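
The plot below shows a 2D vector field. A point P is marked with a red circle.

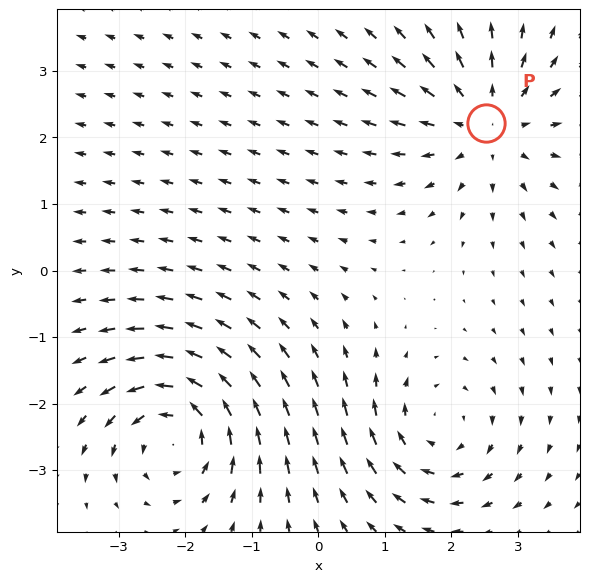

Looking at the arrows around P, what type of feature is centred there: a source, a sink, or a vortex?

source

At P (2.5, 2.2) the arrows spread outward. Divergence about +3, curl ≈0 — positive divergence with near-zero curl is a source.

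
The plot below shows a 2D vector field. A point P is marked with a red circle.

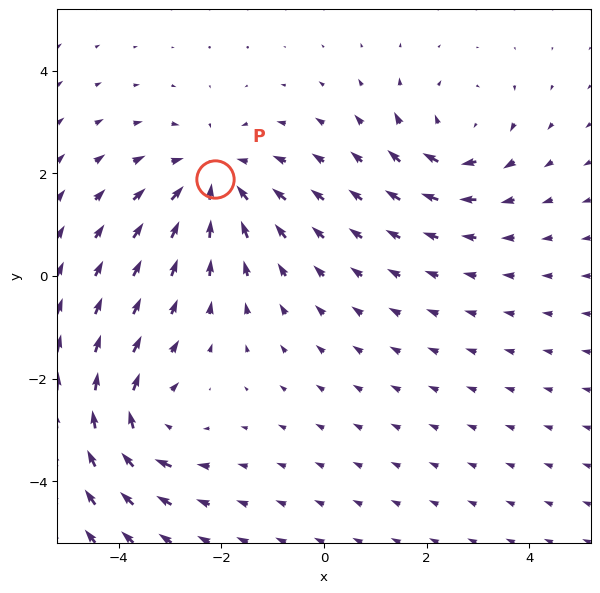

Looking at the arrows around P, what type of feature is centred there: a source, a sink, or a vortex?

sink

At P (-2.1, 1.9) the arrows converge inward. Divergence about -4, curl ≈0 — negative divergence with near-zero curl is a sink.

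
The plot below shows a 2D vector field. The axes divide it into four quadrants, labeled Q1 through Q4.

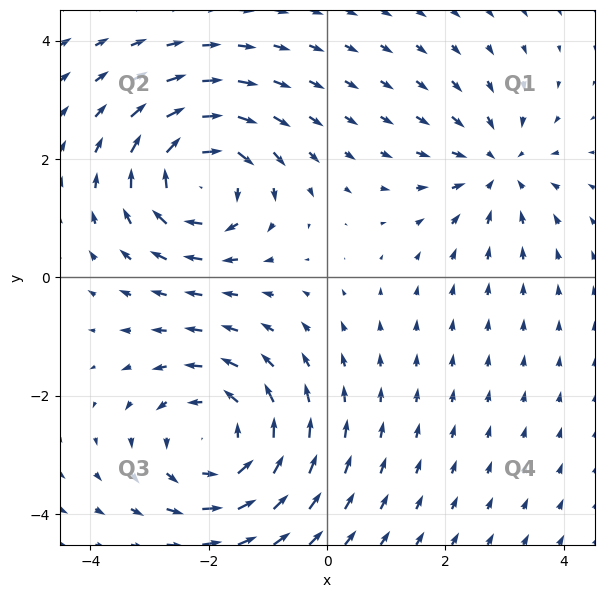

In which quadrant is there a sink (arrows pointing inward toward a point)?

The sink sits at approximately (2.9, 1.9), which lies in quadrant Q1. The divergence there is about -3, negative as expected for a sink.

Q1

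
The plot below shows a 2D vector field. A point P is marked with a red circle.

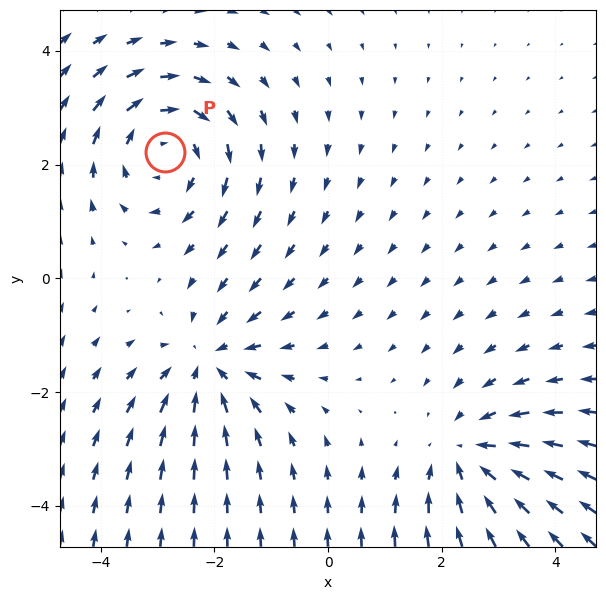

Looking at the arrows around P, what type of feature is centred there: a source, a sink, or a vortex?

At P (-2.9, 2.2) the arrows circulate clockwise. Divergence ≈0, curl about -3 — near-zero divergence with nonzero curl is a vortex.

vortex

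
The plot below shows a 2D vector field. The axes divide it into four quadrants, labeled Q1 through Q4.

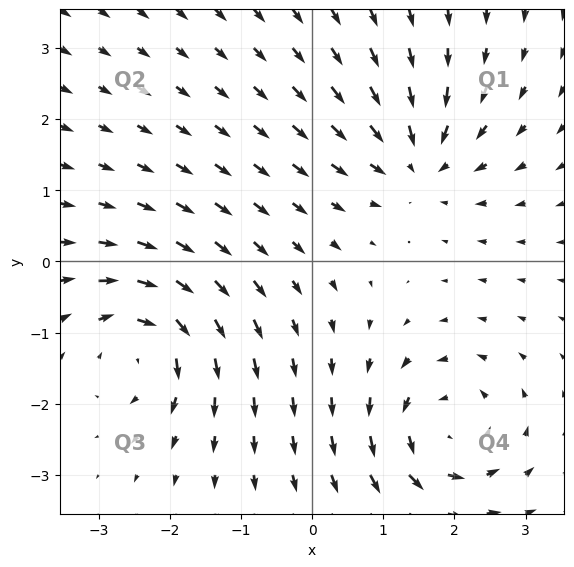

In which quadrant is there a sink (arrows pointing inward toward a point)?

The sink sits at approximately (1.5, 1.4), which lies in quadrant Q1. The divergence there is about -4, negative as expected for a sink.

Q1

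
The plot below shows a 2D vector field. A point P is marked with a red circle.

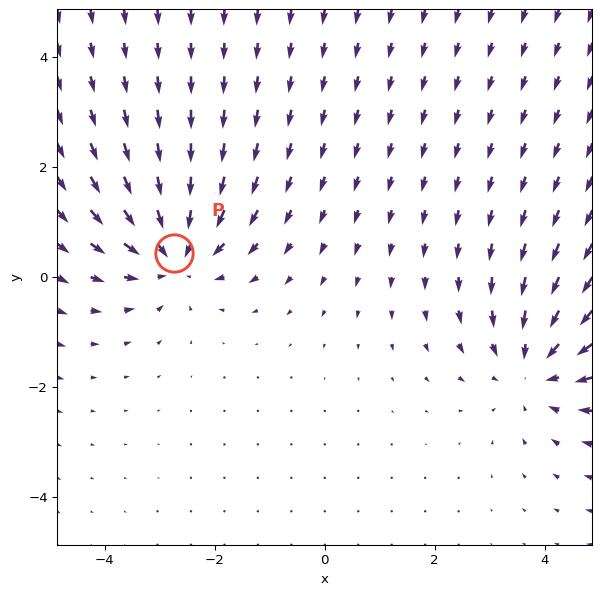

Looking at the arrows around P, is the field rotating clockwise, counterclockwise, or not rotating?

Near P at (-2.7, 0.4) the arrows show no circulation. The curl there is ≈0.

not rotating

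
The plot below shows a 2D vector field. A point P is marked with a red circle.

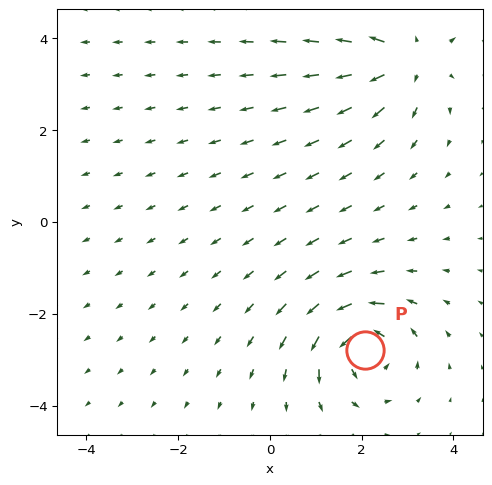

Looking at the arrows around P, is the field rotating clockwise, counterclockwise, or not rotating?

Near P at (2.1, -2.8) the arrows circulate counterclockwise. The curl (z-component) there is about +6; positive curl means counterclockwise rotation.

counterclockwise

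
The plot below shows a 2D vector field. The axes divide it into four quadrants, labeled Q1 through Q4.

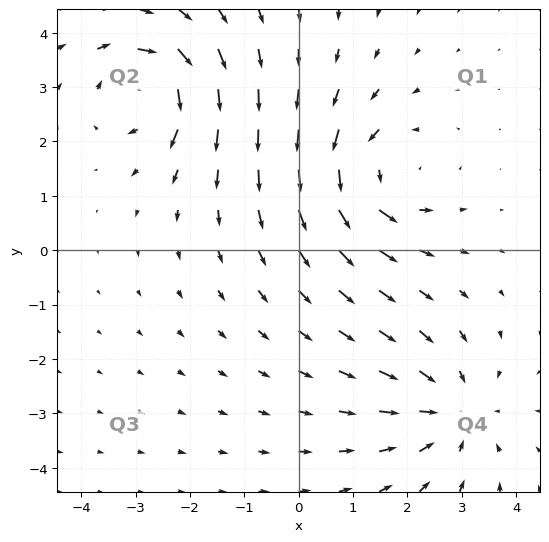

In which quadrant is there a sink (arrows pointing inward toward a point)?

The sink sits at approximately (2.8, -3.0), which lies in quadrant Q4. The divergence there is about -3, negative as expected for a sink.

Q4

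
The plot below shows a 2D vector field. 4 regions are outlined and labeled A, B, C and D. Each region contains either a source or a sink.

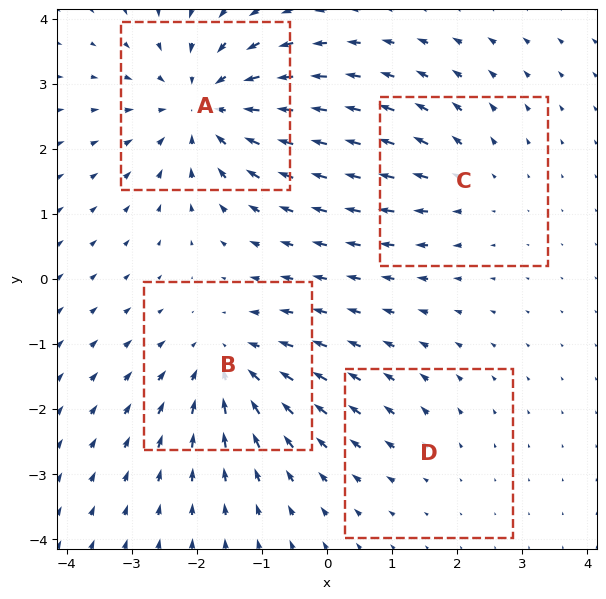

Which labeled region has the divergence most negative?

Divergence at each region's feature centre — A: about -6, B: about -5, C: about +3, D: about +2. Region A is most negative.

A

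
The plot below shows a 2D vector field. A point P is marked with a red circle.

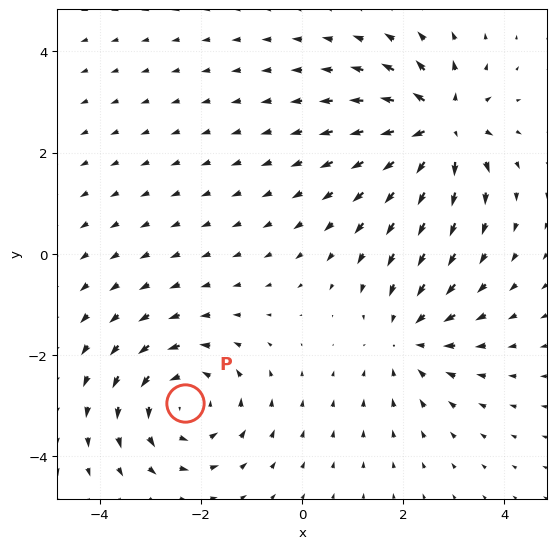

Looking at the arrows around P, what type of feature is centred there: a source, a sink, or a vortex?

vortex

At P (-2.3, -3.0) the arrows circulate counterclockwise. Divergence ≈0, curl about +4 — near-zero divergence with nonzero curl is a vortex.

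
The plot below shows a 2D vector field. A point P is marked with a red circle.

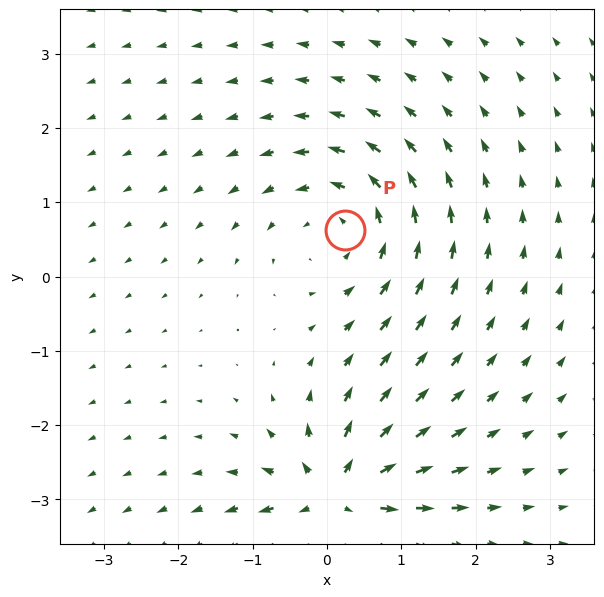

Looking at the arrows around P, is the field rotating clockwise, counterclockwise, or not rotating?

Near P at (0.2, 0.6) the arrows circulate counterclockwise. The curl (z-component) there is about +4; positive curl means counterclockwise rotation.

counterclockwise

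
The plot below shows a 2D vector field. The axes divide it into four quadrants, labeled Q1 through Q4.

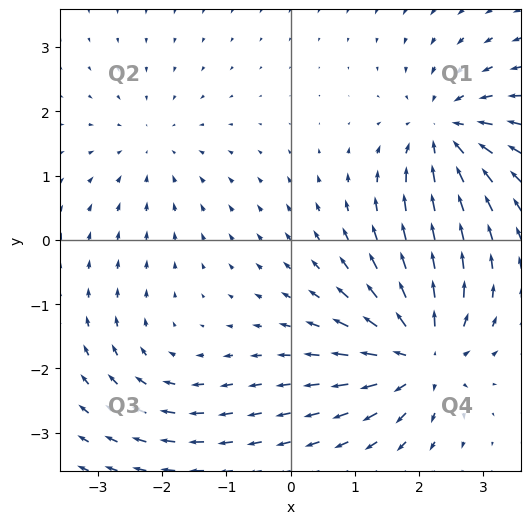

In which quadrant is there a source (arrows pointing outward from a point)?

The source sits at approximately (2.0, -1.8), which lies in quadrant Q4. The divergence there is about +6, positive as expected for a source.

Q4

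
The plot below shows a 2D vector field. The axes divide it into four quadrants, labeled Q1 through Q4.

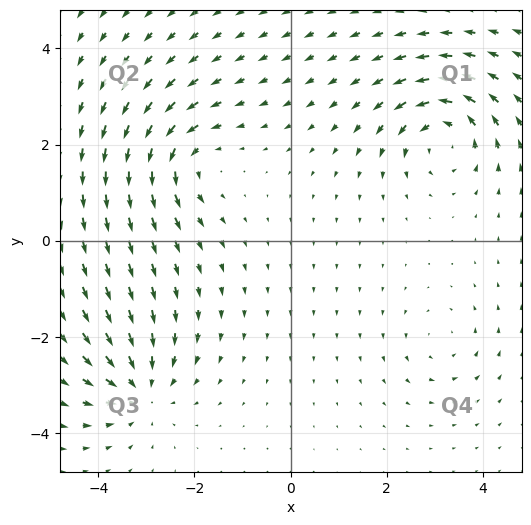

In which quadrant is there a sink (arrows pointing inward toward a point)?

The sink sits at approximately (-3.1, -3.1), which lies in quadrant Q3. The divergence there is about -5, negative as expected for a sink.

Q3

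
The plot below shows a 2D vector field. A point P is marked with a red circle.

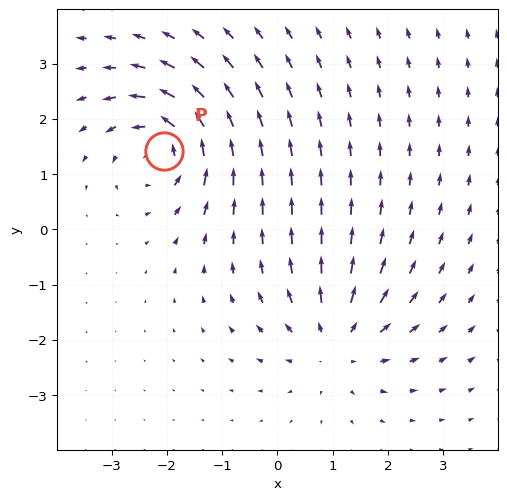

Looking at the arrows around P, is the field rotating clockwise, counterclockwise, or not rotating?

counterclockwise

Near P at (-2.1, 1.4) the arrows circulate counterclockwise. The curl (z-component) there is about +4; positive curl means counterclockwise rotation.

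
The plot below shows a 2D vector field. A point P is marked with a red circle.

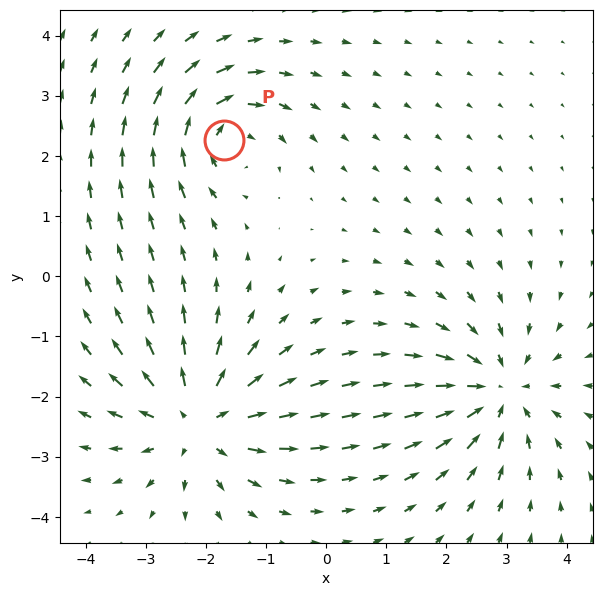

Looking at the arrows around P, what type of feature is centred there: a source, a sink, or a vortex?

At P (-1.7, 2.3) the arrows circulate clockwise. Divergence ≈0, curl about -4 — near-zero divergence with nonzero curl is a vortex.

vortex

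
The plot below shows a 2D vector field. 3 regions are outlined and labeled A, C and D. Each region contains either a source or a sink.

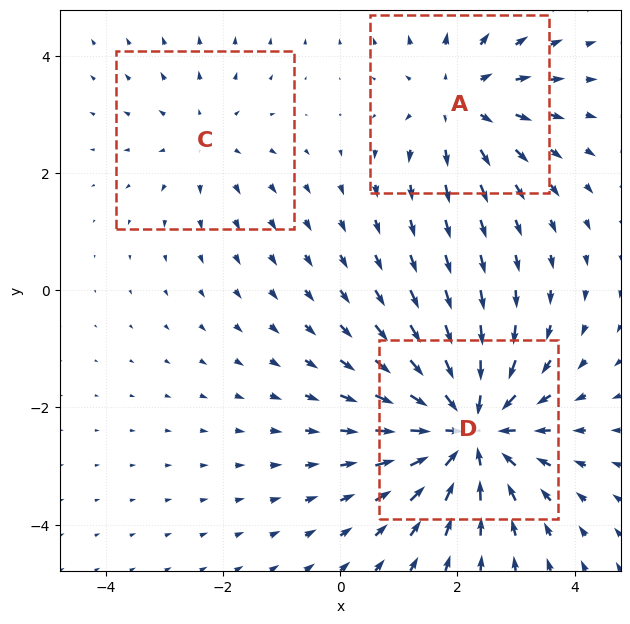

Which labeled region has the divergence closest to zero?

Divergence at each region's feature centre — A: about +3, C: about +2, D: about -5. Region C is closest to zero.

C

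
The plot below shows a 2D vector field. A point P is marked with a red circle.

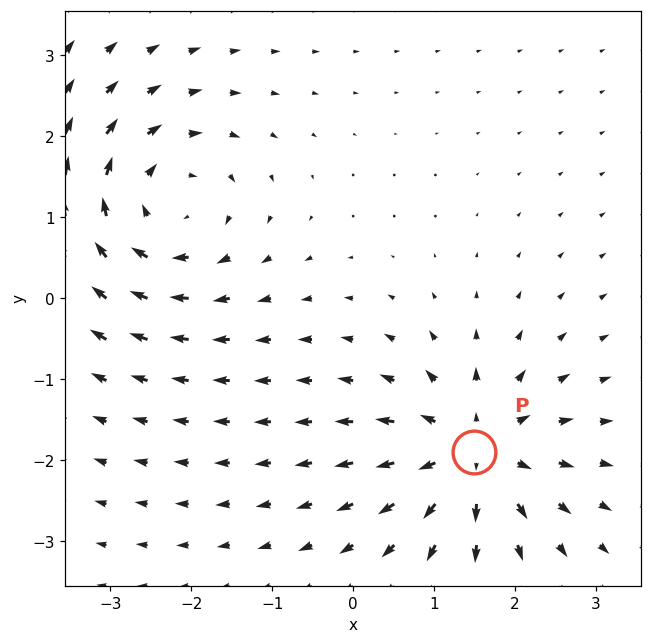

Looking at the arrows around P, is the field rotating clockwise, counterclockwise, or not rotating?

not rotating

Near P at (1.5, -1.9) the arrows show no circulation. The curl there is ≈0.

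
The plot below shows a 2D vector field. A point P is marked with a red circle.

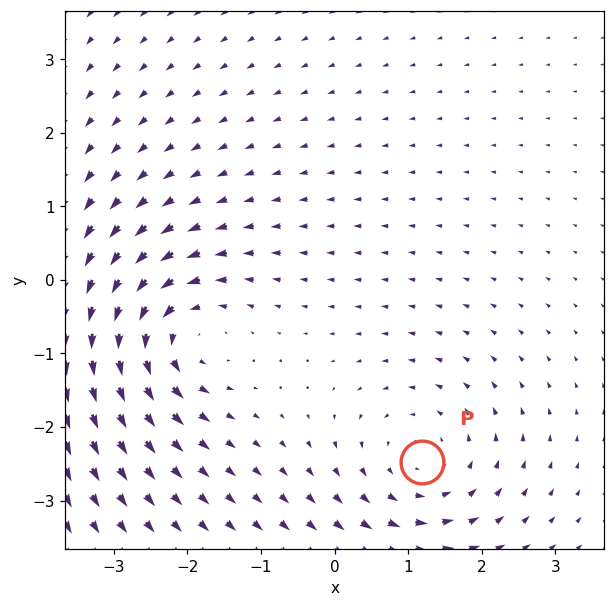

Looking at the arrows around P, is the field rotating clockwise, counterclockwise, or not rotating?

Near P at (1.2, -2.5) the arrows circulate counterclockwise. The curl (z-component) there is about +3; positive curl means counterclockwise rotation.

counterclockwise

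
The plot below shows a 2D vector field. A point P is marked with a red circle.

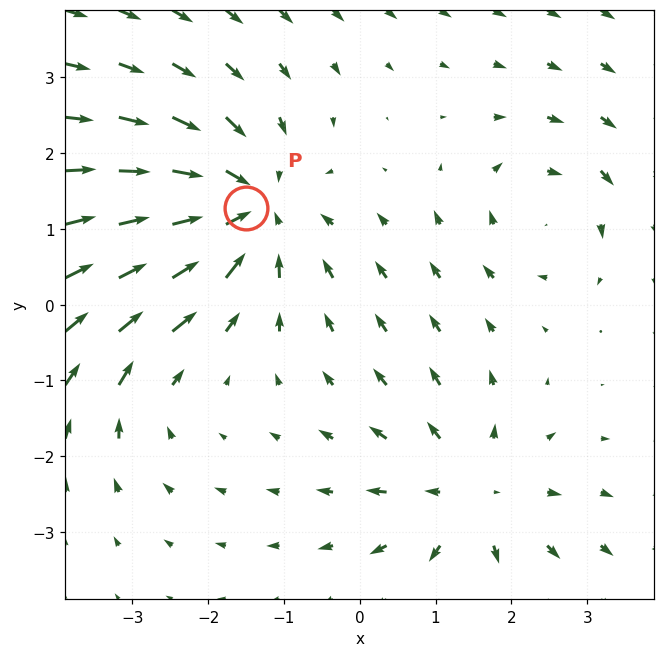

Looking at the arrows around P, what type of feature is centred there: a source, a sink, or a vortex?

At P (-1.5, 1.3) the arrows converge inward. Divergence about -5, curl ≈0 — negative divergence with near-zero curl is a sink.

sink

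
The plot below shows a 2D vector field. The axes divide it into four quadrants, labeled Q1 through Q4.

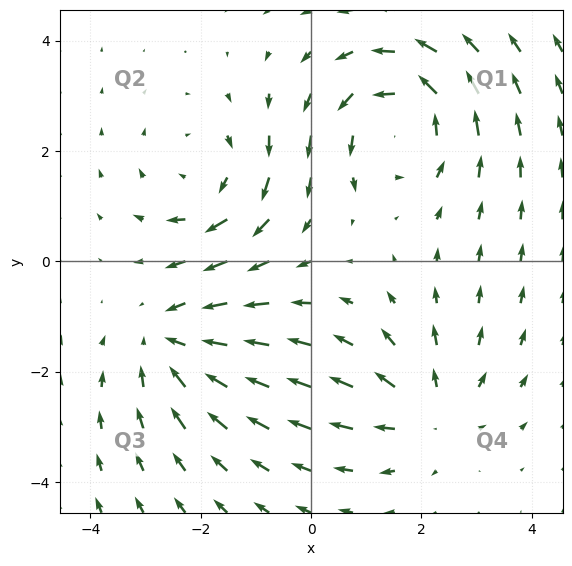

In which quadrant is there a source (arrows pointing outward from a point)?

Q4

The source sits at approximately (2.2, -2.7), which lies in quadrant Q4. The divergence there is about +3, positive as expected for a source.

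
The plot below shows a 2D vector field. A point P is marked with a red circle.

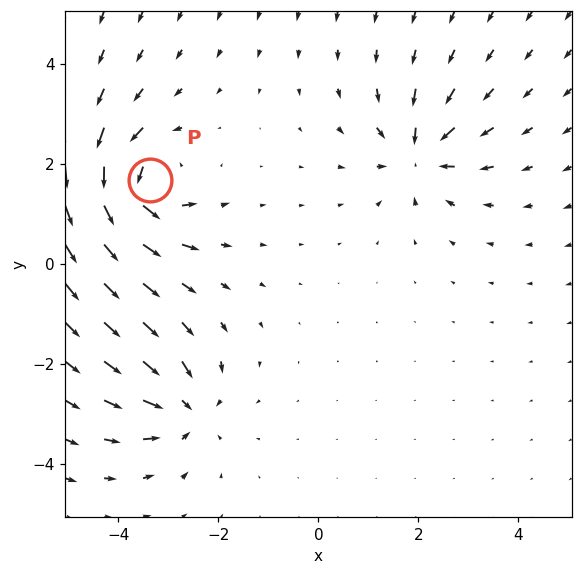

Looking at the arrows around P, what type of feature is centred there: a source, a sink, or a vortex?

At P (-3.4, 1.7) the arrows circulate counterclockwise. Divergence ≈0, curl about +7 — near-zero divergence with nonzero curl is a vortex.

vortex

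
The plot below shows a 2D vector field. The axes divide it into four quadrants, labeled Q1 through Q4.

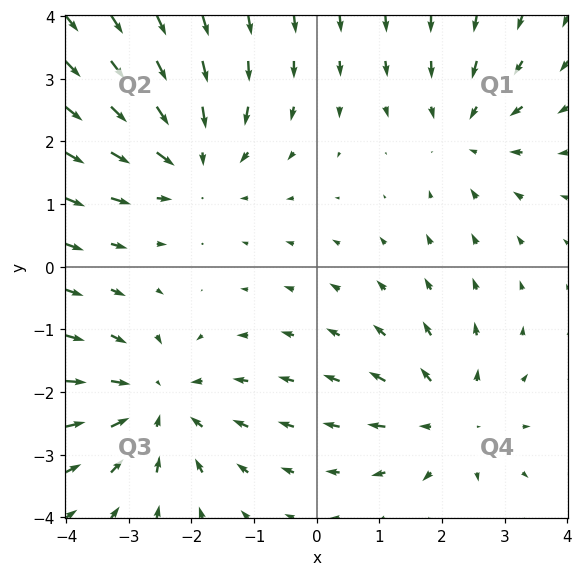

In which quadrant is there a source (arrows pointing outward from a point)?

Q4

The source sits at approximately (2.1, -2.5), which lies in quadrant Q4. The divergence there is about +3, positive as expected for a source.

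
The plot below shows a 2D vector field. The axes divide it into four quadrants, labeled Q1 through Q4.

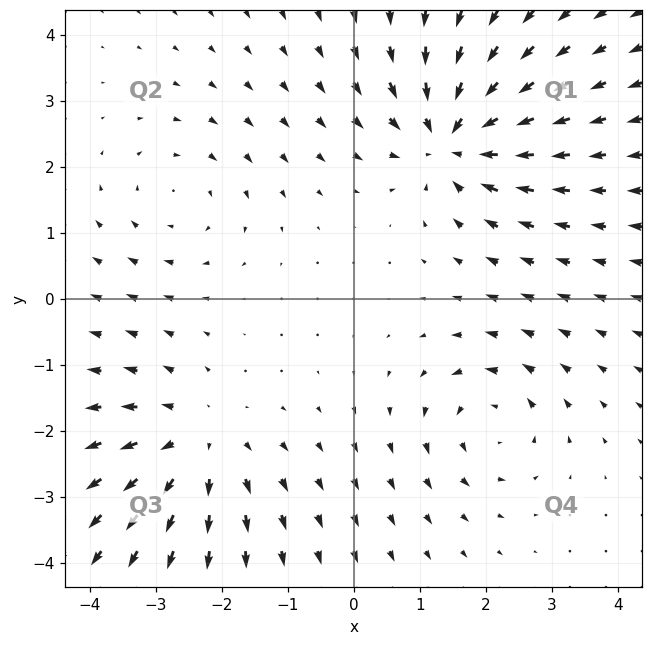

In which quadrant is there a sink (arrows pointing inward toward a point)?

Q1

The sink sits at approximately (1.5, 2.4), which lies in quadrant Q1. The divergence there is about -6, negative as expected for a sink.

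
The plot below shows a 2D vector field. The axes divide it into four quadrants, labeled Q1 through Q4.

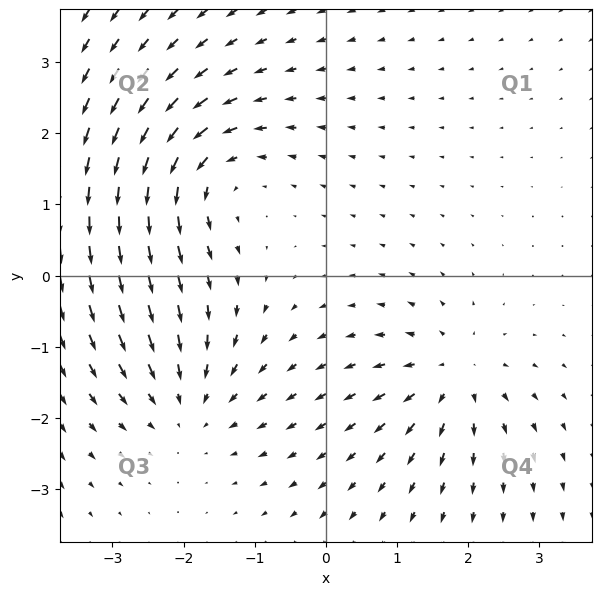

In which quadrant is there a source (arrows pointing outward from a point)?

Q4

The source sits at approximately (1.8, -1.4), which lies in quadrant Q4. The divergence there is about +3, positive as expected for a source.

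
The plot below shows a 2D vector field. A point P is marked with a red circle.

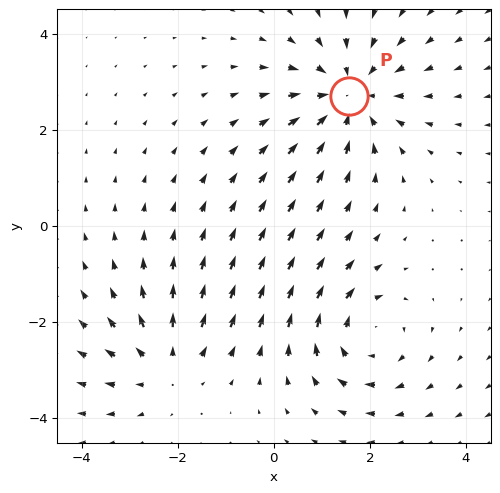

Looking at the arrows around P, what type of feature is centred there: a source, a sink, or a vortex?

sink

At P (1.6, 2.7) the arrows converge inward. Divergence about -4, curl ≈0 — negative divergence with near-zero curl is a sink.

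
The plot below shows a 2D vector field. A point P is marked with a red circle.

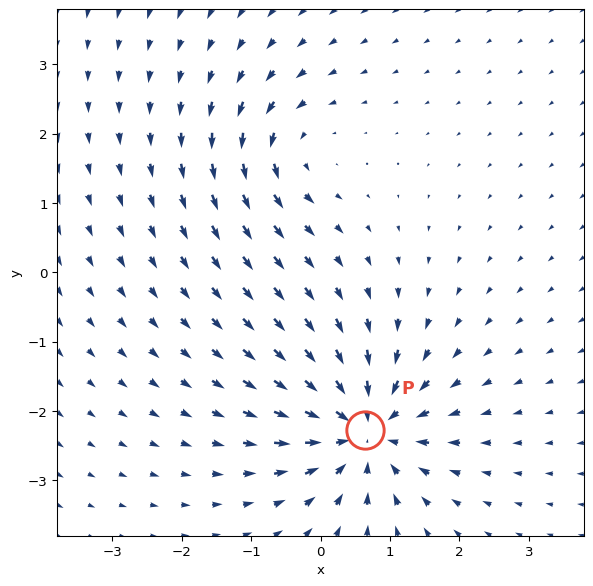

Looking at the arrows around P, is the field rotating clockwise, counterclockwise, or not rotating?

not rotating

Near P at (0.6, -2.3) the arrows show no circulation. The curl there is ≈0.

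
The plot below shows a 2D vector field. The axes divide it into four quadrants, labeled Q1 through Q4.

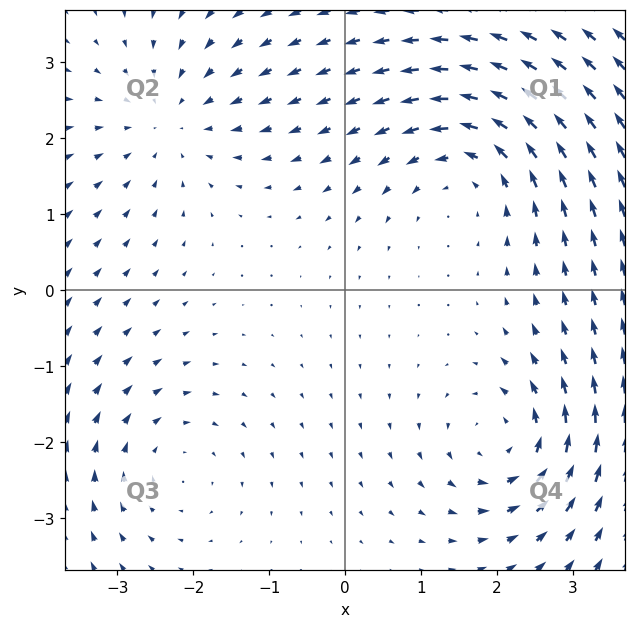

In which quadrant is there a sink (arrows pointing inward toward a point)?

Q2

The sink sits at approximately (-2.3, 2.2), which lies in quadrant Q2. The divergence there is about -2, negative as expected for a sink.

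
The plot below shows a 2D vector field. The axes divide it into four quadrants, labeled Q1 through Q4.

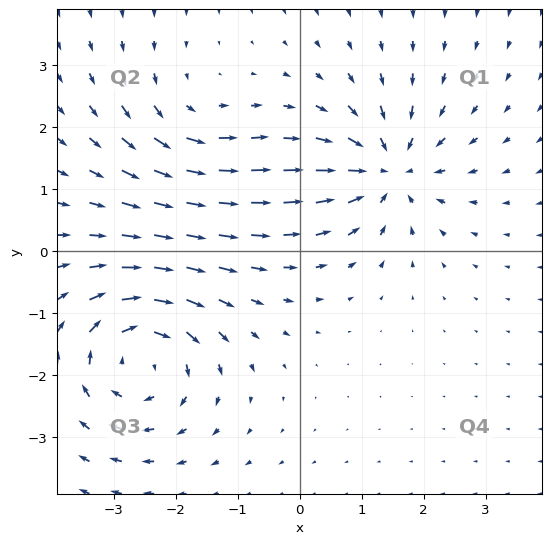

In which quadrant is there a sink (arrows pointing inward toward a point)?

Q1

The sink sits at approximately (1.4, 1.3), which lies in quadrant Q1. The divergence there is about -6, negative as expected for a sink.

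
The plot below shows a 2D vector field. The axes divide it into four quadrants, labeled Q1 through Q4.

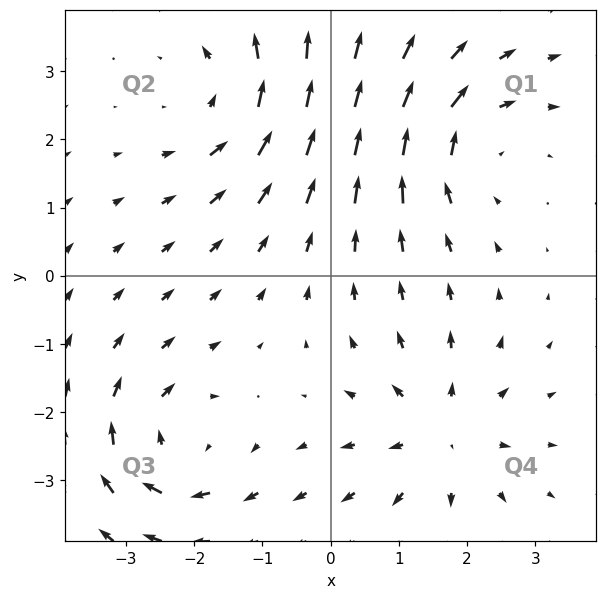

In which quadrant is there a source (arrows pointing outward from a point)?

Q4

The source sits at approximately (1.6, -2.3), which lies in quadrant Q4. The divergence there is about +5, positive as expected for a source.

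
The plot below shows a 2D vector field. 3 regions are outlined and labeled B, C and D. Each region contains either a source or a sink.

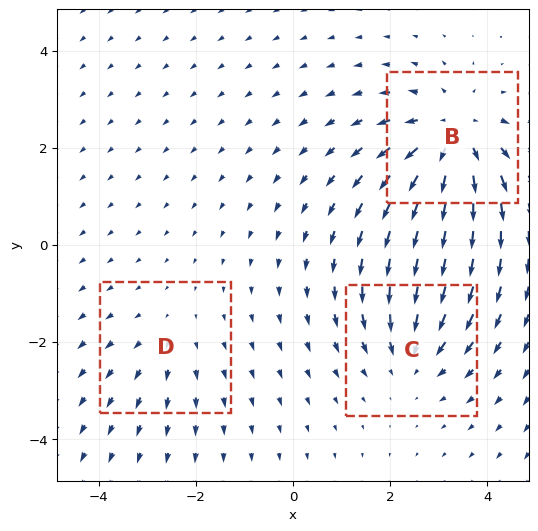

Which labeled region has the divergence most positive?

B

Divergence at each region's feature centre — B: about +4, C: about -3, D: about +2. Region B is most positive.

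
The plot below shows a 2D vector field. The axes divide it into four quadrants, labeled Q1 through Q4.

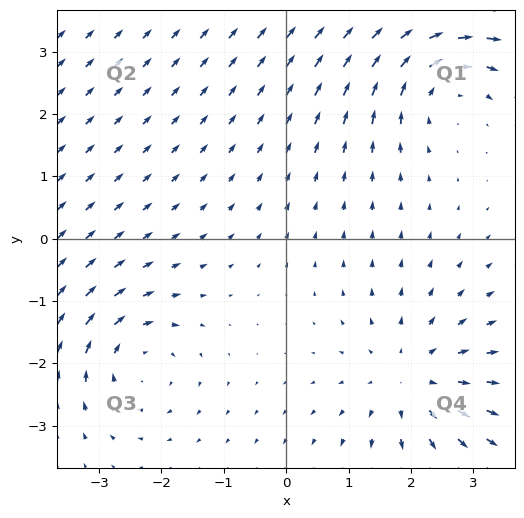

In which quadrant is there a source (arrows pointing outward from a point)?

Q4

The source sits at approximately (2.0, -2.2), which lies in quadrant Q4. The divergence there is about +3, positive as expected for a source.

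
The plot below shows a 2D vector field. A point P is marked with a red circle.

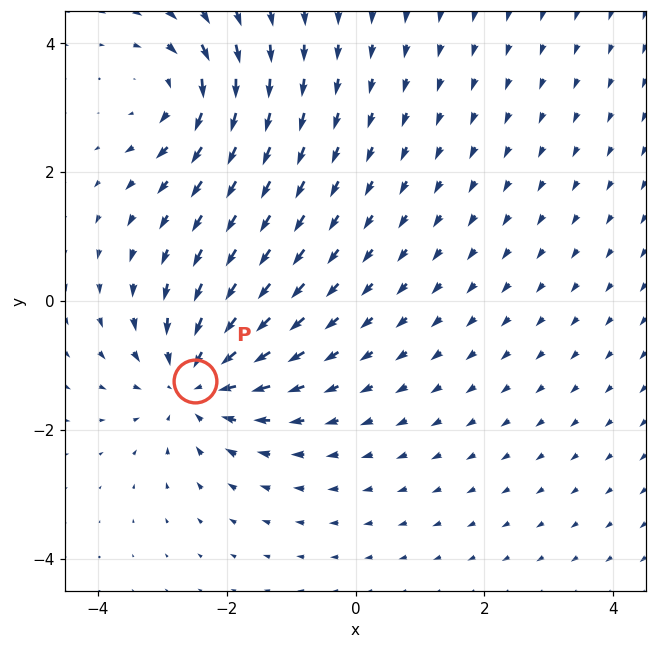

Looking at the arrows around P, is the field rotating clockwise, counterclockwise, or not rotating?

Near P at (-2.5, -1.2) the arrows show no circulation. The curl there is ≈0.

not rotating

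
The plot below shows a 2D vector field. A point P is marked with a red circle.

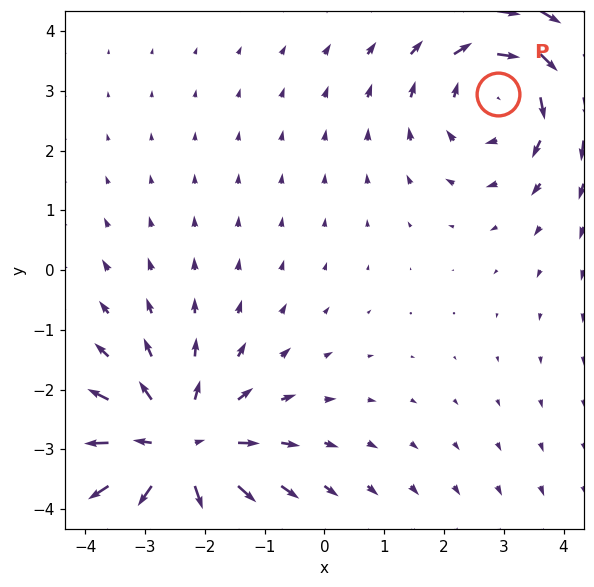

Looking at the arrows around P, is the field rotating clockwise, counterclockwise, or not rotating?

Near P at (2.9, 2.9) the arrows circulate clockwise. The curl (z-component) there is about -3; negative curl means clockwise rotation.

clockwise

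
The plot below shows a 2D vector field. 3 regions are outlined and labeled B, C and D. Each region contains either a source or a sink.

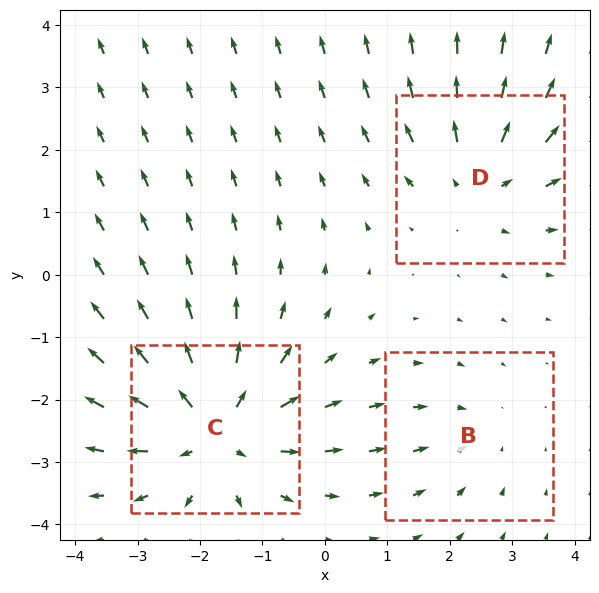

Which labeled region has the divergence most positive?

C

Divergence at each region's feature centre — B: about -2, C: about +4, D: about +3. Region C is most positive.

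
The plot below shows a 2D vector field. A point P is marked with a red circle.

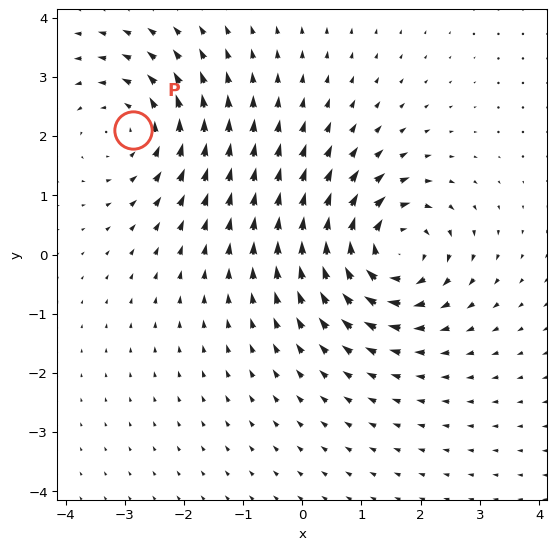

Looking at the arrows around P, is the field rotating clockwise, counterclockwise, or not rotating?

counterclockwise

Near P at (-2.9, 2.1) the arrows circulate counterclockwise. The curl (z-component) there is about +4; positive curl means counterclockwise rotation.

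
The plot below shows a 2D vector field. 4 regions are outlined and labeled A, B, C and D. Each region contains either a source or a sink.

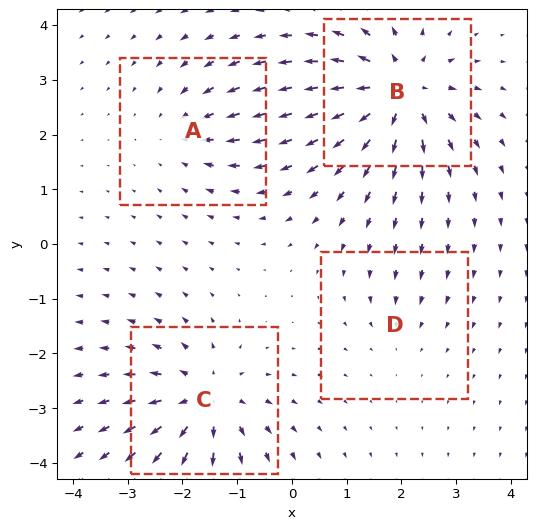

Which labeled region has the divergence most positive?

Divergence at each region's feature centre — A: about -3, B: about +7, C: about +6, D: about -2. Region B is most positive.

B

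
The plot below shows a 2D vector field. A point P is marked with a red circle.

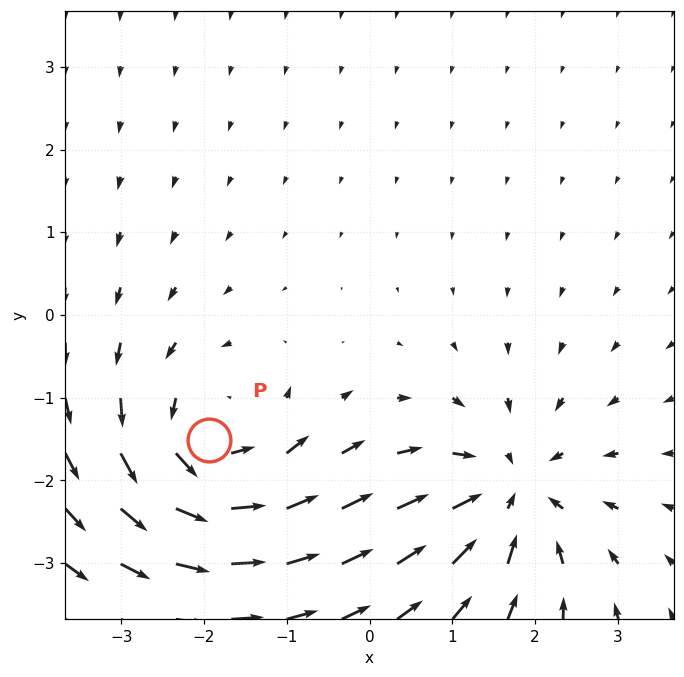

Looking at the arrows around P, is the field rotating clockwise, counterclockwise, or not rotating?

Near P at (-1.9, -1.5) the arrows circulate counterclockwise. The curl (z-component) there is about +5; positive curl means counterclockwise rotation.

counterclockwise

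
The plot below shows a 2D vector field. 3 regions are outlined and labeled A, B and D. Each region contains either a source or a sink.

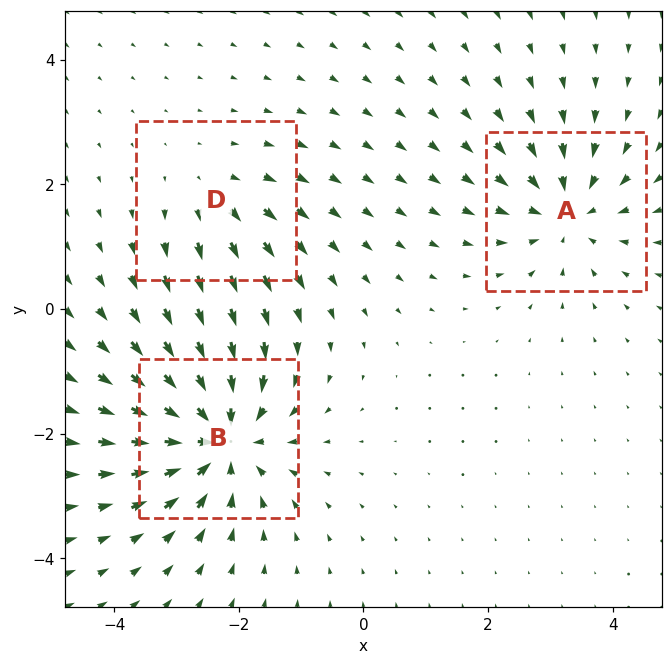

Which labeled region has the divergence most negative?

Divergence at each region's feature centre — A: about -4, B: about -5, D: about +2. Region B is most negative.

B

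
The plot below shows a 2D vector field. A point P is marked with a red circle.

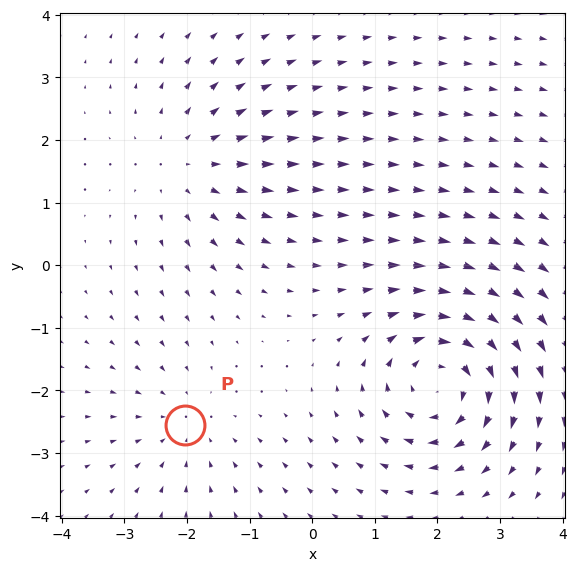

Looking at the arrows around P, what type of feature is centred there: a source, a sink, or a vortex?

sink

At P (-2.0, -2.5) the arrows converge inward. Divergence about -2, curl ≈0 — negative divergence with near-zero curl is a sink.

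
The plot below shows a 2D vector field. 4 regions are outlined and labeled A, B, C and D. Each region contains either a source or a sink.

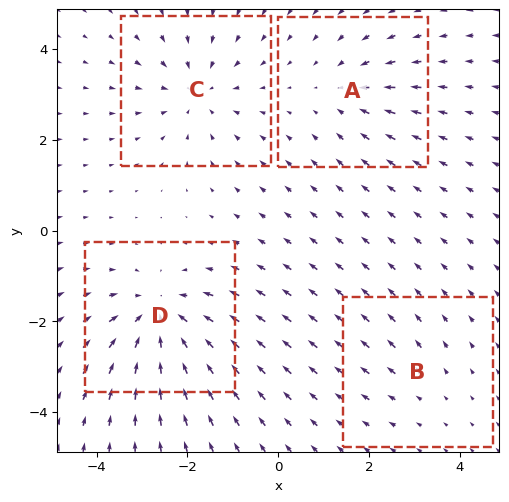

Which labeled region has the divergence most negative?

Divergence at each region's feature centre — A: about -3, B: about +2, C: about -4, D: about -6. Region D is most negative.

D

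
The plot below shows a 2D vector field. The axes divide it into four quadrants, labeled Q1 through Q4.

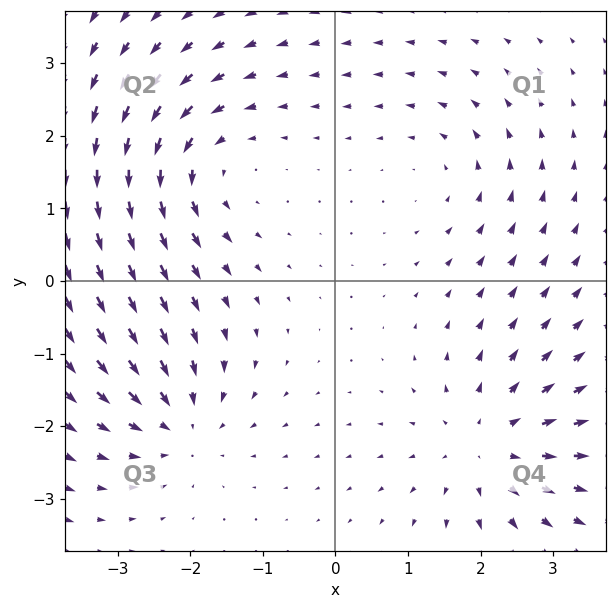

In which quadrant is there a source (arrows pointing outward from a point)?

Q4

The source sits at approximately (2.1, -2.3), which lies in quadrant Q4. The divergence there is about +4, positive as expected for a source.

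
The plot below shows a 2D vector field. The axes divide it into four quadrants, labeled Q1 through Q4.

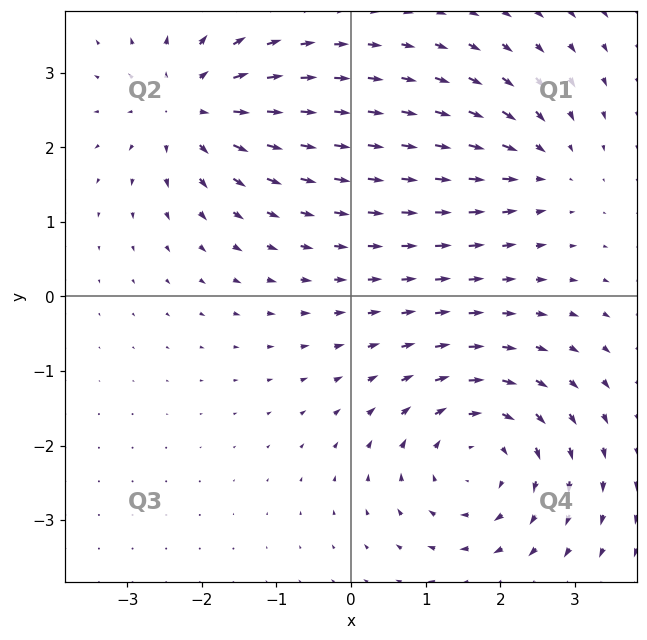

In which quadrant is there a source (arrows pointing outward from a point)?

Q2

The source sits at approximately (-2.2, 2.5), which lies in quadrant Q2. The divergence there is about +4, positive as expected for a source.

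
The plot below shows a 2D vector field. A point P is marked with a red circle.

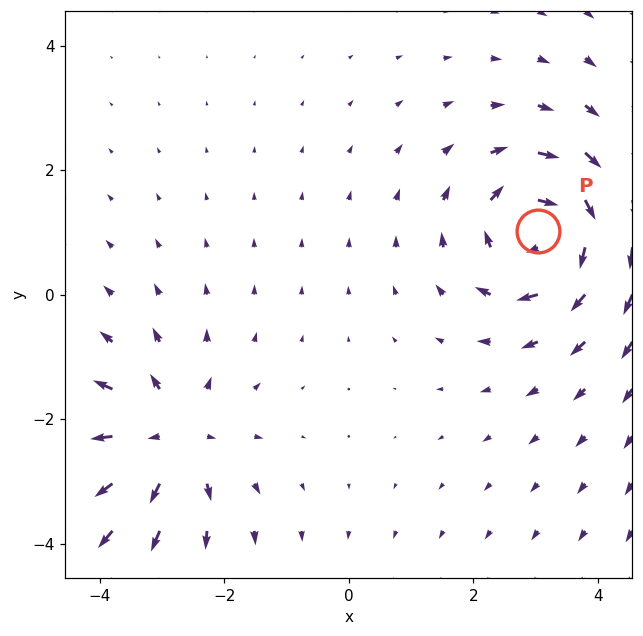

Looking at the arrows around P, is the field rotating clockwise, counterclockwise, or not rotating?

Near P at (3.0, 1.0) the arrows circulate clockwise. The curl (z-component) there is about -5; negative curl means clockwise rotation.

clockwise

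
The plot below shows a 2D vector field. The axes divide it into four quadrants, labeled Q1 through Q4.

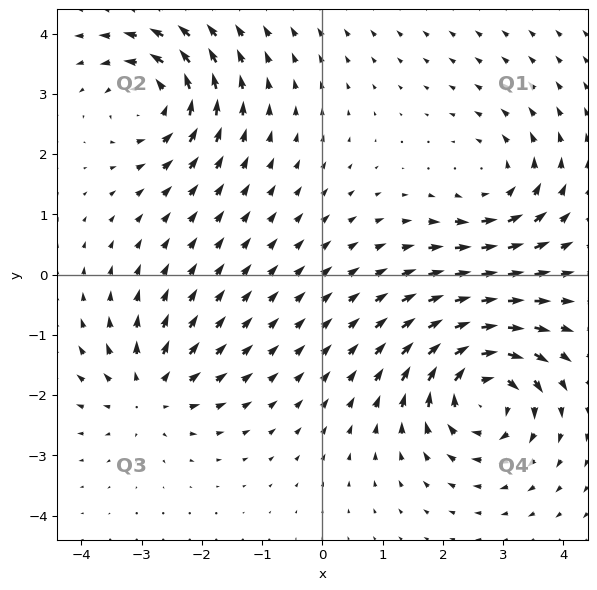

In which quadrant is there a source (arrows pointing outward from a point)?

The source sits at approximately (-2.9, -2.0), which lies in quadrant Q3. The divergence there is about +4, positive as expected for a source.

Q3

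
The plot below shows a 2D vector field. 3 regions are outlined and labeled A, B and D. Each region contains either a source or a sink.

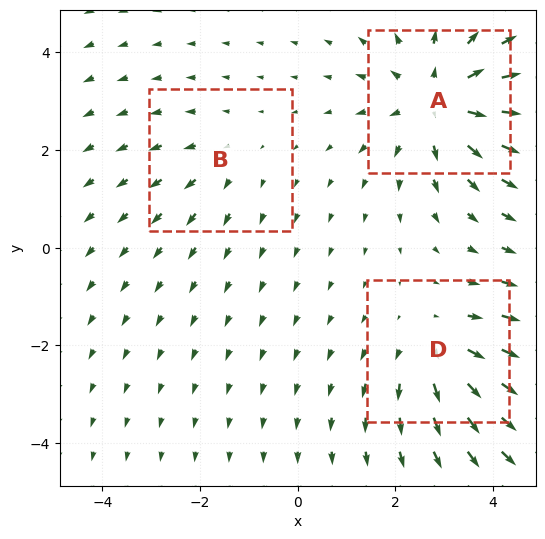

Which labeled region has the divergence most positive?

Divergence at each region's feature centre — A: about +4, B: about +2, D: about +3. Region A is most positive.

A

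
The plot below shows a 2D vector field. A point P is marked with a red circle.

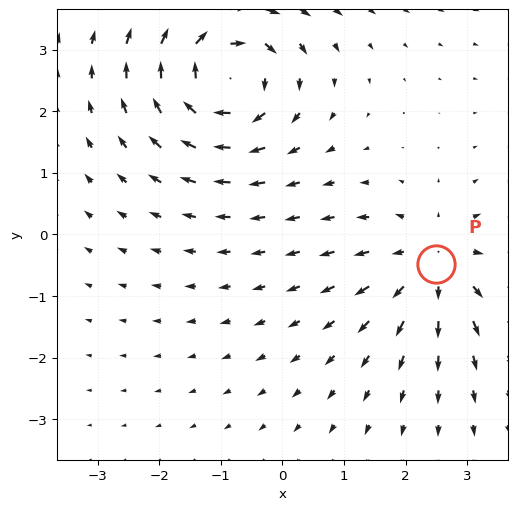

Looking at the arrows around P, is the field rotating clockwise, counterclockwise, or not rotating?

not rotating

Near P at (2.5, -0.5) the arrows show no circulation. The curl there is ≈0.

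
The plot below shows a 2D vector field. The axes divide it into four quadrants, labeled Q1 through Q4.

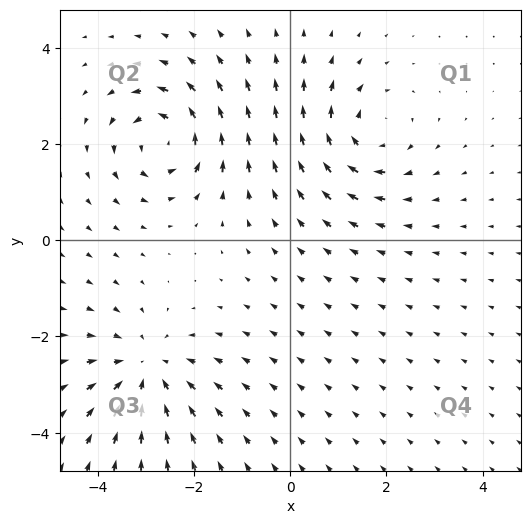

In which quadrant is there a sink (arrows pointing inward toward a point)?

Q3

The sink sits at approximately (-3.0, -2.7), which lies in quadrant Q3. The divergence there is about -4, negative as expected for a sink.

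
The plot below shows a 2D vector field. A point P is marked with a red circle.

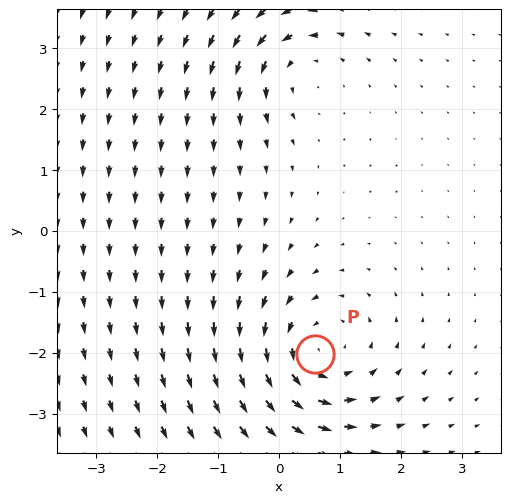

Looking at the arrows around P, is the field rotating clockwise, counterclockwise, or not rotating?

Near P at (0.6, -2.0) the arrows circulate counterclockwise. The curl (z-component) there is about +4; positive curl means counterclockwise rotation.

counterclockwise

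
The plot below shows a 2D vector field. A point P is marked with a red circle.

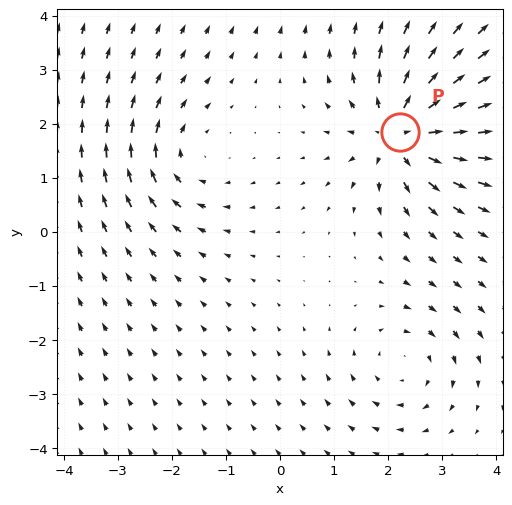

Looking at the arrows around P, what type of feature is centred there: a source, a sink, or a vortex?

At P (2.2, 1.8) the arrows spread outward. Divergence about +6, curl ≈0 — positive divergence with near-zero curl is a source.

source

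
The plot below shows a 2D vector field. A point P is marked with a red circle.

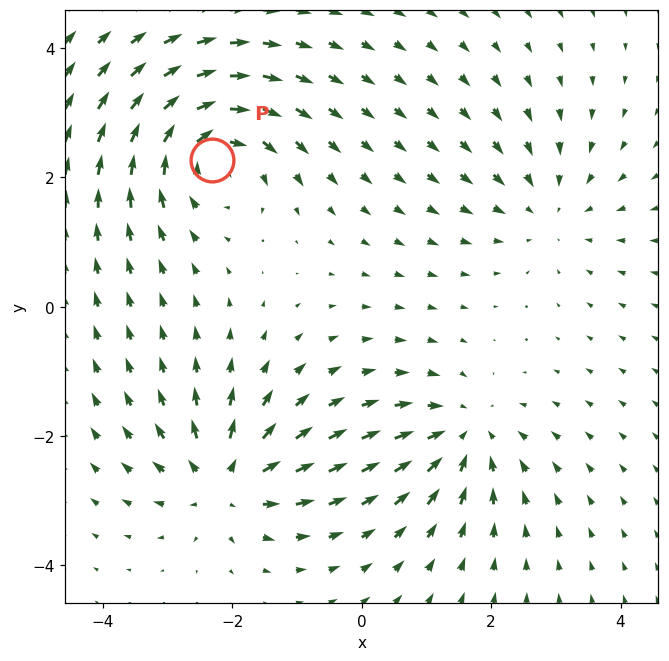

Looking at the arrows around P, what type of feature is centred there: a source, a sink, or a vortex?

vortex

At P (-2.3, 2.3) the arrows circulate clockwise. Divergence ≈0, curl about -5 — near-zero divergence with nonzero curl is a vortex.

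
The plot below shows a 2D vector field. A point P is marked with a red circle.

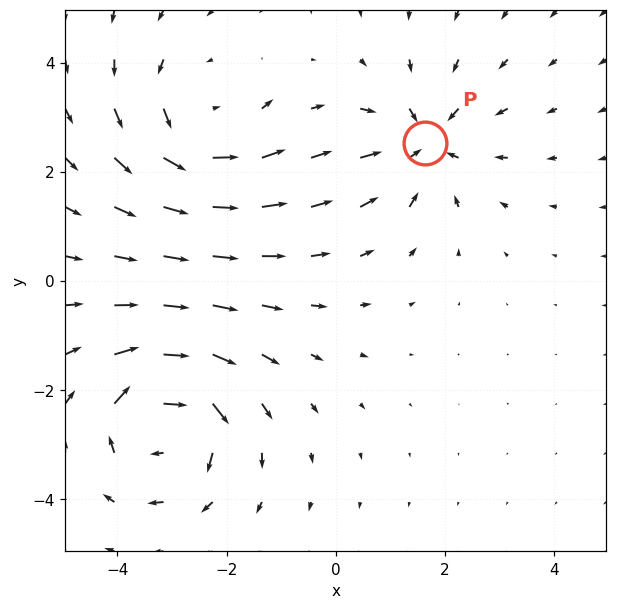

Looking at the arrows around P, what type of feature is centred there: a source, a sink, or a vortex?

At P (1.6, 2.5) the arrows converge inward. Divergence about -4, curl ≈0 — negative divergence with near-zero curl is a sink.

sink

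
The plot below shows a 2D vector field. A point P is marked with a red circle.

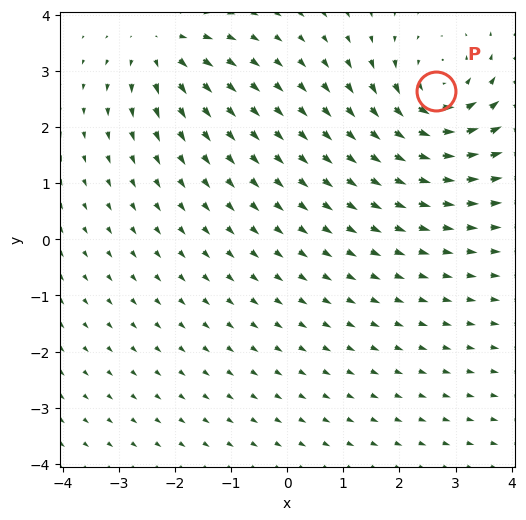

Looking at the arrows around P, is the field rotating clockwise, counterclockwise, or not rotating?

Near P at (2.6, 2.6) the arrows circulate counterclockwise. The curl (z-component) there is about +6; positive curl means counterclockwise rotation.

counterclockwise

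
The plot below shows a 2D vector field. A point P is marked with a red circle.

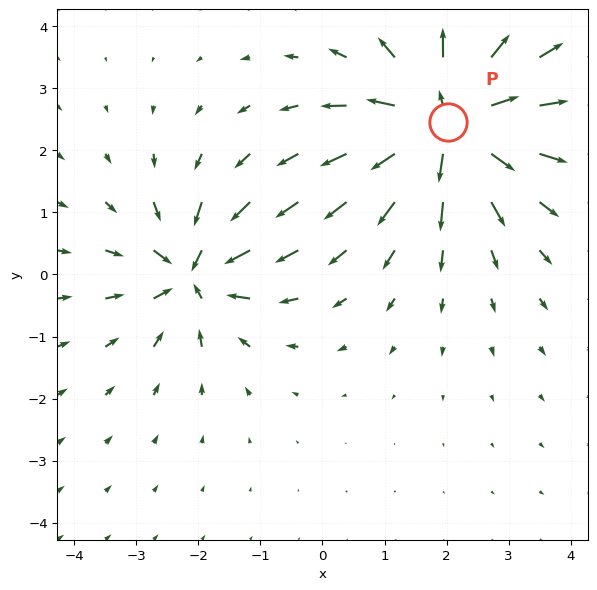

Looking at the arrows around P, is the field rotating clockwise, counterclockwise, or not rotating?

not rotating

Near P at (2.0, 2.5) the arrows show no circulation. The curl there is ≈0.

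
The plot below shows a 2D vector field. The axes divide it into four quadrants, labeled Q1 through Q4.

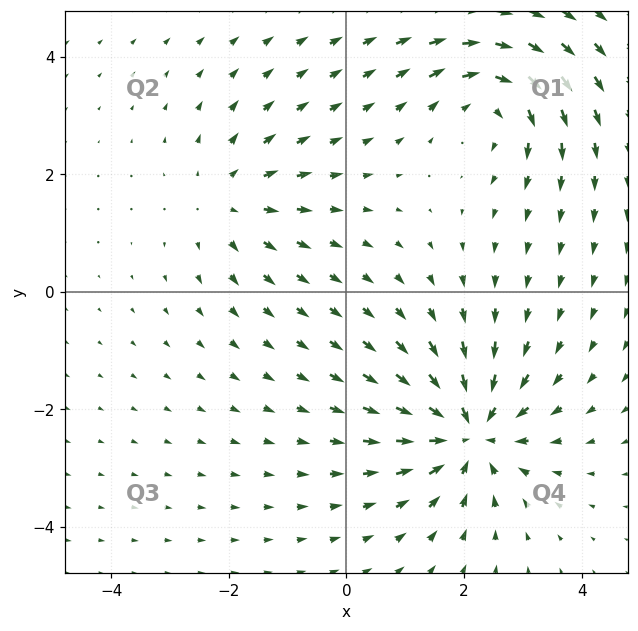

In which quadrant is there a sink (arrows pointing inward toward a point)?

The sink sits at approximately (2.1, -2.4), which lies in quadrant Q4. The divergence there is about -5, negative as expected for a sink.

Q4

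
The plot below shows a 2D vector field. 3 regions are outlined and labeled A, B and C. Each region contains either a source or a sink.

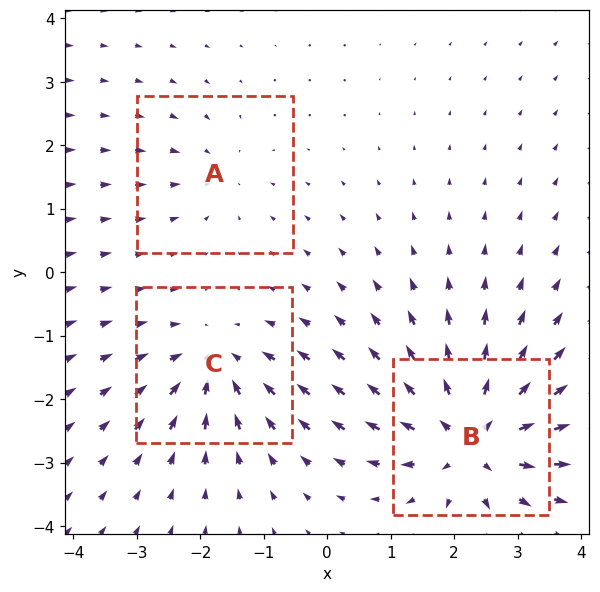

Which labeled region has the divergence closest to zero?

A

Divergence at each region's feature centre — A: about -2, B: about +6, C: about -4. Region A is closest to zero.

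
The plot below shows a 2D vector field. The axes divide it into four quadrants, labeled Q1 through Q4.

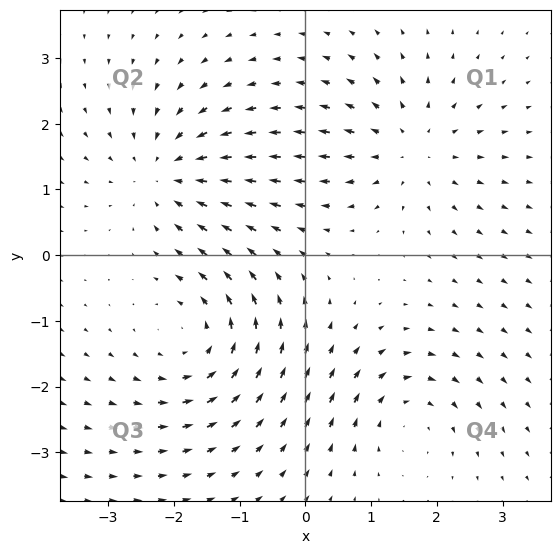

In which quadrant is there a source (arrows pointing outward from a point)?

Q1

The source sits at approximately (1.6, 1.6), which lies in quadrant Q1. The divergence there is about +4, positive as expected for a source.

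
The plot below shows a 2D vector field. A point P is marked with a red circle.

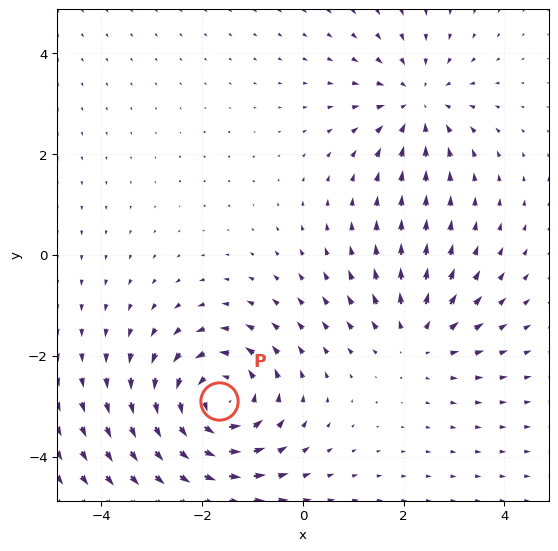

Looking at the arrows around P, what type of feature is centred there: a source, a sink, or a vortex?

At P (-1.7, -2.9) the arrows circulate counterclockwise. Divergence ≈0, curl about +5 — near-zero divergence with nonzero curl is a vortex.

vortex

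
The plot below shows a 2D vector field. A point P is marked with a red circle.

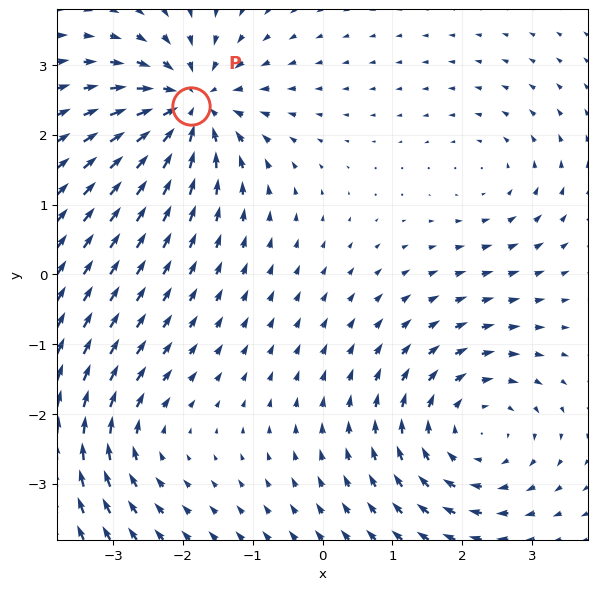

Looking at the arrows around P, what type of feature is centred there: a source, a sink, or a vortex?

At P (-1.9, 2.4) the arrows converge inward. Divergence about -6, curl ≈0 — negative divergence with near-zero curl is a sink.

sink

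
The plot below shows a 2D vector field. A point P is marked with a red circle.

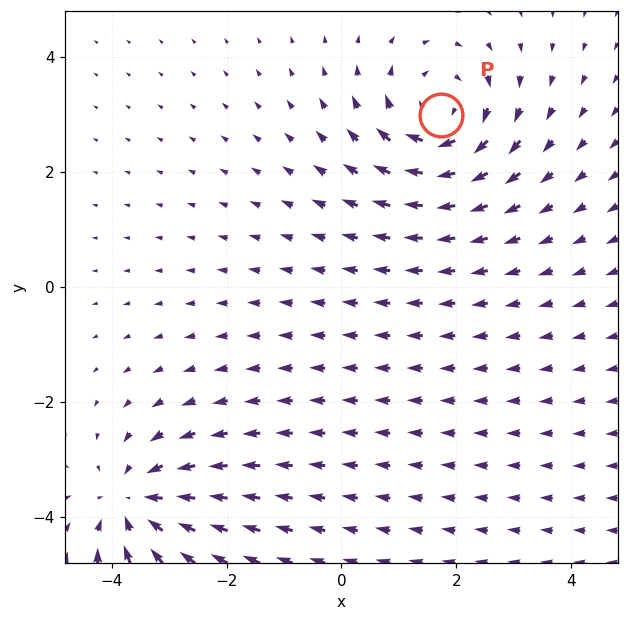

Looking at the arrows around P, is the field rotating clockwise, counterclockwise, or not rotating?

Near P at (1.7, 3.0) the arrows circulate clockwise. The curl (z-component) there is about -4; negative curl means clockwise rotation.

clockwise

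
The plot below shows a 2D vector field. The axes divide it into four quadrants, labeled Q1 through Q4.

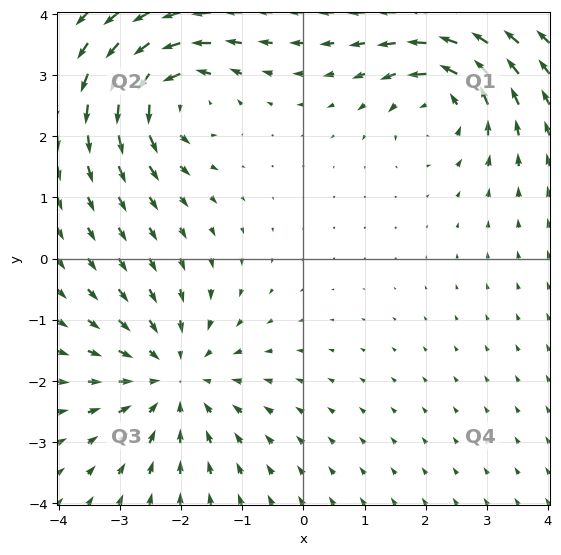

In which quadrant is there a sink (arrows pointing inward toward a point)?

Q3

The sink sits at approximately (-2.1, -2.0), which lies in quadrant Q3. The divergence there is about -3, negative as expected for a sink.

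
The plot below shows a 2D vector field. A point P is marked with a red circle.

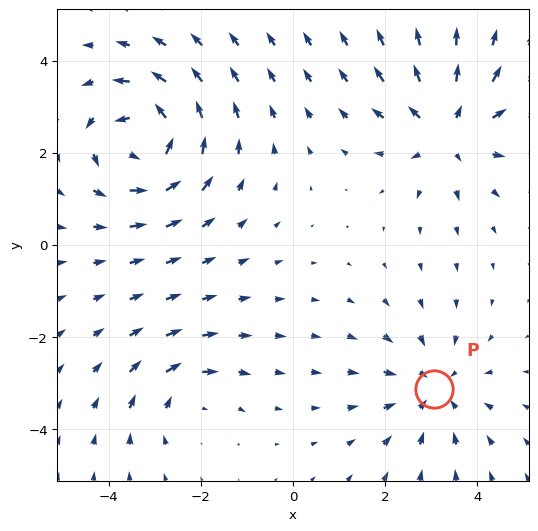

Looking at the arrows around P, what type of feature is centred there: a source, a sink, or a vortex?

sink

At P (3.1, -3.1) the arrows converge inward. Divergence about -3, curl ≈0 — negative divergence with near-zero curl is a sink.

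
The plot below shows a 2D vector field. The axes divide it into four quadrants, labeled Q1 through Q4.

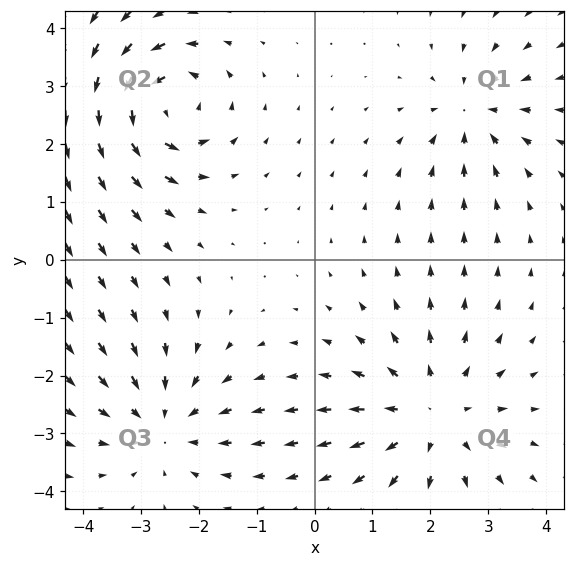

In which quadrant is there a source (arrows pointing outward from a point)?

Q4

The source sits at approximately (2.0, -2.7), which lies in quadrant Q4. The divergence there is about +4, positive as expected for a source.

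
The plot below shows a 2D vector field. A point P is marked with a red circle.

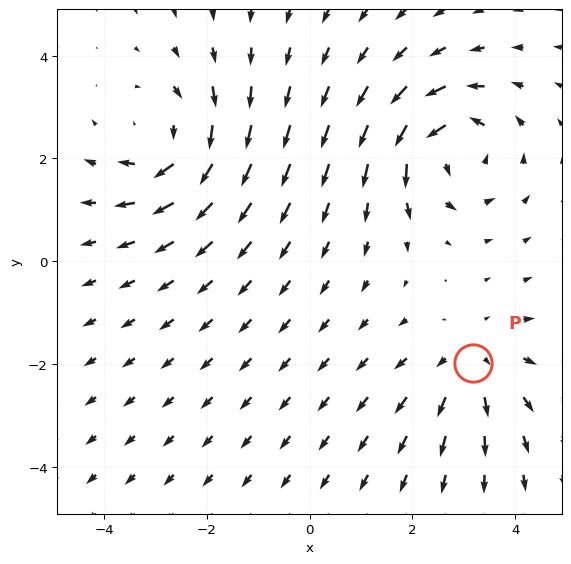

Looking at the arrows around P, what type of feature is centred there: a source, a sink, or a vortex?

At P (3.2, -2.0) the arrows spread outward. Divergence about +3, curl ≈0 — positive divergence with near-zero curl is a source.

source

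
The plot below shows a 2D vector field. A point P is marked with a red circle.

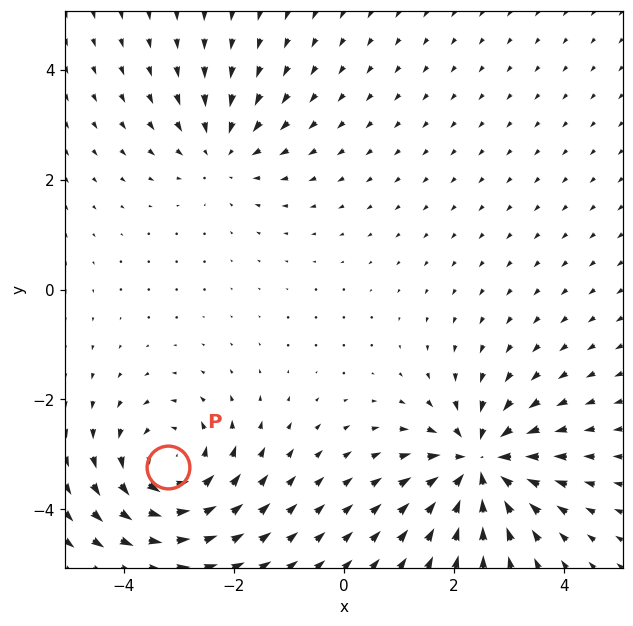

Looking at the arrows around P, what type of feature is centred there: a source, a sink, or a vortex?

vortex

At P (-3.2, -3.2) the arrows circulate counterclockwise. Divergence ≈0, curl about +5 — near-zero divergence with nonzero curl is a vortex.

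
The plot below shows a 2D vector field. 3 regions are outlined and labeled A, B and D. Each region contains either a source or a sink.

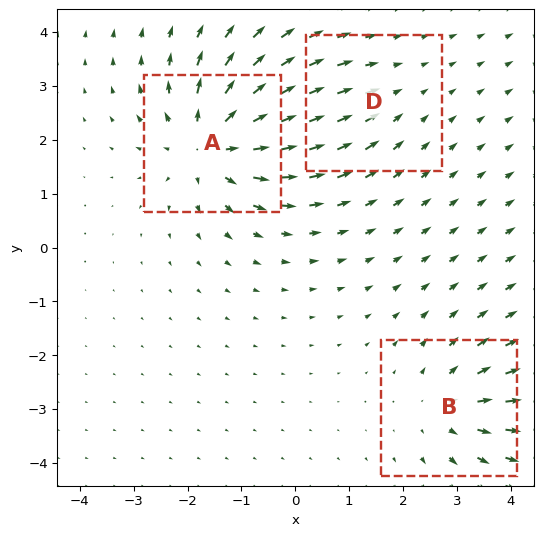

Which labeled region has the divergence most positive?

A

Divergence at each region's feature centre — A: about +6, B: about +3, D: about -2. Region A is most positive.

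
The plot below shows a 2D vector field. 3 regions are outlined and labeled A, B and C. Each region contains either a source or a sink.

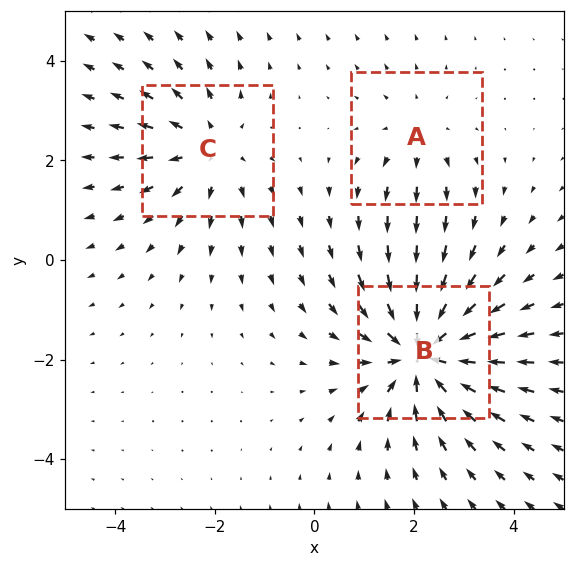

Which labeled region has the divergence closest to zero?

Divergence at each region's feature centre — A: about +2, B: about -4, C: about +3. Region A is closest to zero.

A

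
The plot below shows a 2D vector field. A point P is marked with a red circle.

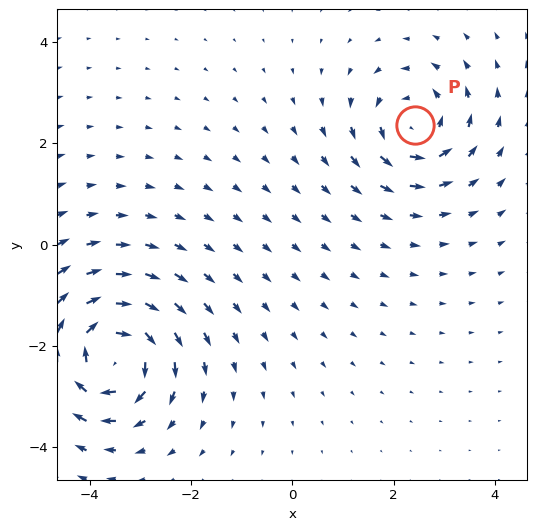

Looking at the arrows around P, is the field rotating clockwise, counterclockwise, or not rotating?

counterclockwise

Near P at (2.4, 2.4) the arrows circulate counterclockwise. The curl (z-component) there is about +3; positive curl means counterclockwise rotation.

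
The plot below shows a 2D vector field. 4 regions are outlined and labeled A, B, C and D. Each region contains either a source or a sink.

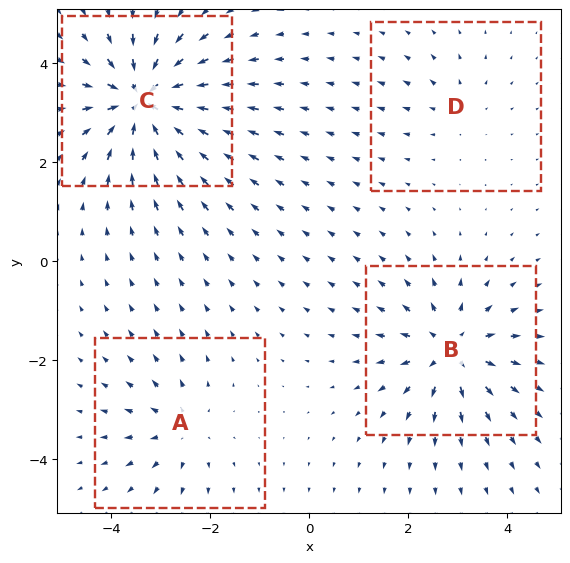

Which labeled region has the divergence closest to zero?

Divergence at each region's feature centre — A: about +4, B: about +6, C: about -9, D: about +2. Region D is closest to zero.

D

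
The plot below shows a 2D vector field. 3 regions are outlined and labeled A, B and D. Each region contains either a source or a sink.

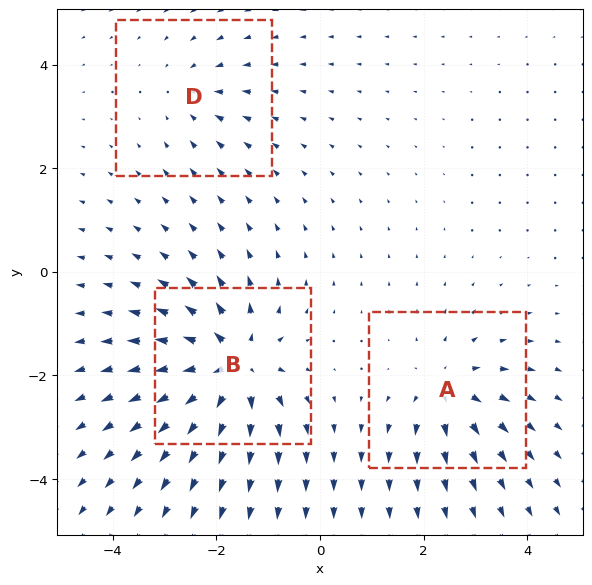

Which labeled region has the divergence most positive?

Divergence at each region's feature centre — A: about +4, B: about +6, D: about -2. Region B is most positive.

B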